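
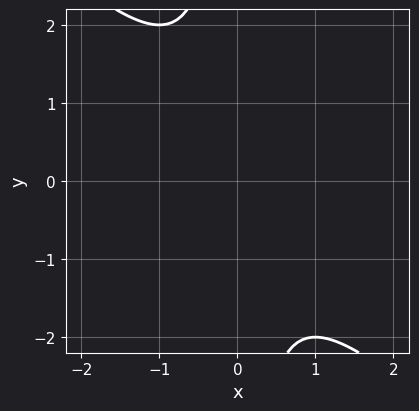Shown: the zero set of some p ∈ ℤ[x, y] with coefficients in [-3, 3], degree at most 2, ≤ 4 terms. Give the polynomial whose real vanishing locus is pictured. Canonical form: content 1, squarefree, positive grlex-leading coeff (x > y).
First, deg p = 2. A generic line meets the curve in up to 2 points.
Next, reading off the gridlines: it misses every integer gridline on the y-axis; the curve avoids every integer x-axis point in the box.
Finally, together with the visible shape, these determine p as stated.

x^2 + x*y + 1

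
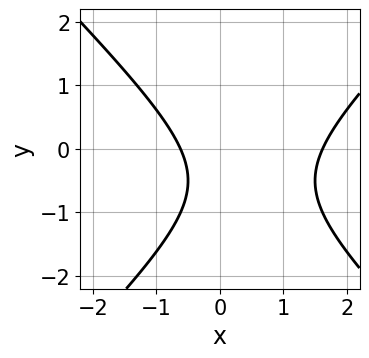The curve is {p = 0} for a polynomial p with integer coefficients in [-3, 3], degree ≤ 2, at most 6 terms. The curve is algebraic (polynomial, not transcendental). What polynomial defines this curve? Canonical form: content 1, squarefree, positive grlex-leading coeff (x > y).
x^2 - y^2 - x - y - 1

(a) Degree: no degree-1 curve has this shape, so deg p = 2.
(b) From the visible intercepts: no y-intercept at any integer in the box.
(c) Putting this together gives p.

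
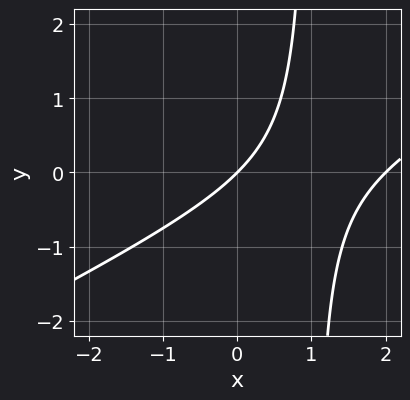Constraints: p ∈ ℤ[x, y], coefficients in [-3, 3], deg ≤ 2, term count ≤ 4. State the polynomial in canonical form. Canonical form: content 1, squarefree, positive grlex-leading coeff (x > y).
x^2 - 2*x*y - 2*x + 2*y

First, deg p = 2. The shape is more complex than any degree-1 curve.
Next, observable constraints: the x-axis gridline crossings are at x ∈ {0, 2}; it meets the y-axis at y = 0 (among the integer gridlines).
Finally, solving for integer coefficients yields p as stated.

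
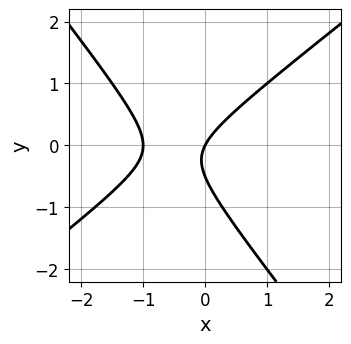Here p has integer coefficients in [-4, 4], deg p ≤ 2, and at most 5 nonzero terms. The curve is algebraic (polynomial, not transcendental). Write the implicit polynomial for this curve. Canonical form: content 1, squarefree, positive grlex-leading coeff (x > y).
2*x^2 - x*y - 2*y^2 + 2*x - y

(a) The degree is 2 — a generic line meets the curve in up to 2 points.
(b) Against the integer gridlines: the x-axis gridline crossings are at x ∈ {-1, 0}; it meets the y-axis at y = 0 (among the integer gridlines).
(c) The integer polynomial consistent with all of this is the stated p.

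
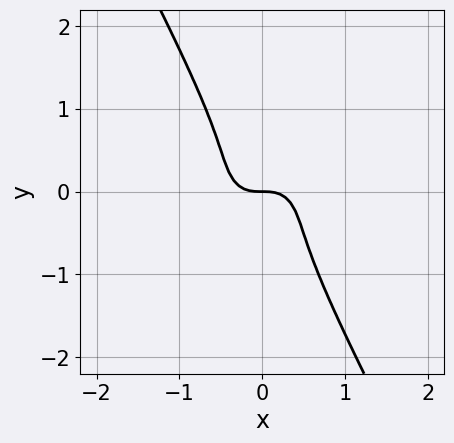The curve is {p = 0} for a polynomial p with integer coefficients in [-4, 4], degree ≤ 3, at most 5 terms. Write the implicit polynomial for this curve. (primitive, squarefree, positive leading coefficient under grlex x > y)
(a) Degree: the shape is more complex than any degree-2 curve, so deg p = 3.
(b) From the axis intercepts and sections: it crosses the x-axis at the gridline x = 0; one y-axis crossing is at y = 0.
(c) The integer polynomial consistent with all of this is the stated p.

3*x^3 + 3*x*y^2 + 2*y^3 + y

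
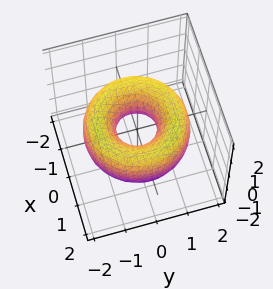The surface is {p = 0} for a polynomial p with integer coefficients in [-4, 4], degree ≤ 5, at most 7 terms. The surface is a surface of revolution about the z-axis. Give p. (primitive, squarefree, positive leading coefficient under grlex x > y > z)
x^4 + 2*x^2*y^2 + y^4 - 3*x^2 - 3*y^2 + 2*z^2 + 1

1. deg p = 4.
2. Symmetries: every cross-section ⟂ z is a circle, so x, y appear only via x² + y².
3. Checking where it meets the axes: a circular section at z = 0 has radius between 0 and 1; the surface avoids every integer z-axis point in the box.
4. These observations pin down the coefficients.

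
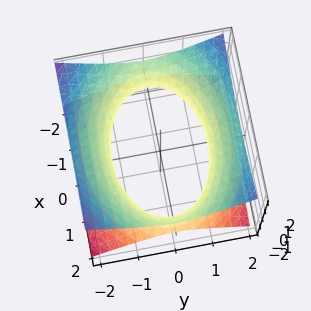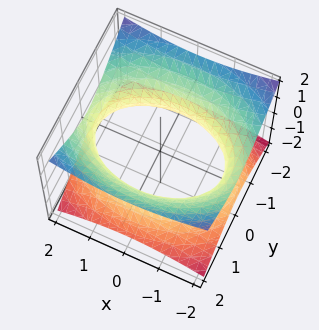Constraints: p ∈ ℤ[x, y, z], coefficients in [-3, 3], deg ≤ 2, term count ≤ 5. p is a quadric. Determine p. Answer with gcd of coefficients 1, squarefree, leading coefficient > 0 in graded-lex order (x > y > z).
x^2 + 2*y^2 - 3*z^2 - 3

First, degree: an hourglass — one-sheet hyperboloid; a quadric, so deg p = 2.
Next, symmetries: it's symmetric under y → −y, forcing even powers of y; the x ↦ −x reflection is a symmetry, so x appears only in even powers; the z ↦ −z reflection is a symmetry, so z appears only in even powers.
Next, reading off the gridlines: the surface avoids every integer z-axis point in the box.
Finally, solving for integer coefficients yields p as stated.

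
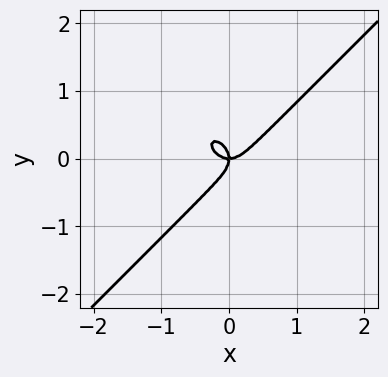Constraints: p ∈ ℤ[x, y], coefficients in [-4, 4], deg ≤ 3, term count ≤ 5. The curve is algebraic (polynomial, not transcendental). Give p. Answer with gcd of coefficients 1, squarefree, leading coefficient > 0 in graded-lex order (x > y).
2*x^3 - 2*y^3 - x*y

1. deg p = 3.
2. Observable constraints: it crosses the x-axis at the gridline x = 0; it crosses the y-axis at the gridline y = 0.
3. Solving for integer coefficients yields p as stated.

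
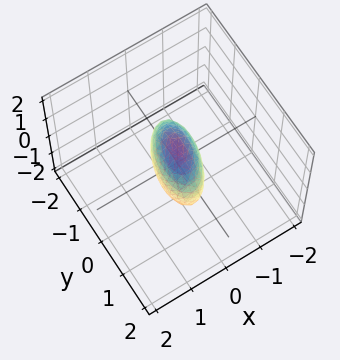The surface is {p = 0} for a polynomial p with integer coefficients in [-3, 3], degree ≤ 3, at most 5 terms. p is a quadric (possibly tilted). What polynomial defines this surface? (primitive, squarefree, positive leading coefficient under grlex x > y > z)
3*x^2 - x*y + y^2 + z^2 - 1

(a) deg p = 2.
(b) Observable constraints: the z-axis gridline crossings are at z ∈ {-1, 1}; among the integer gridlines, it crosses the y-axis at y ∈ {-1, 1}.
(c) Assembling these constraints gives the stated polynomial.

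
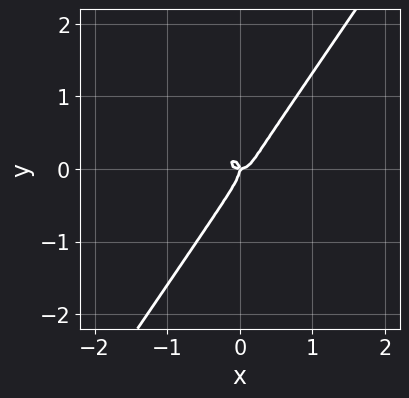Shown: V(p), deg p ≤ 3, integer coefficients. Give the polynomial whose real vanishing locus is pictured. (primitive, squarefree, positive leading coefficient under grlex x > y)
3*x^3 + 3*x*y^2 - 3*y^3 - x*y

First, the degree is 3 — the shape is more complex than any degree-2 curve.
Next, from the axis intercepts and sections: it meets the y-axis at y = 0 (among the integer gridlines); it crosses the x-axis at the gridline x = 0.
Finally, together with the visible shape, these determine p as stated.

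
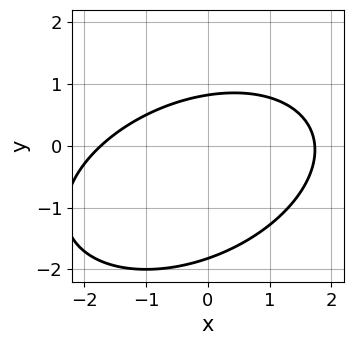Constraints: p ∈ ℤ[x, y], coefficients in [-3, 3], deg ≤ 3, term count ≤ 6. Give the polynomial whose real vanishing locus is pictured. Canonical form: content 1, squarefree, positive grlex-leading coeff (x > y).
First, degree: a generic line meets the curve in up to 2 points, so deg p = 2.
Finally, matching integer coefficients to the picture gives p.

x^2 - x*y + 2*y^2 + 2*y - 3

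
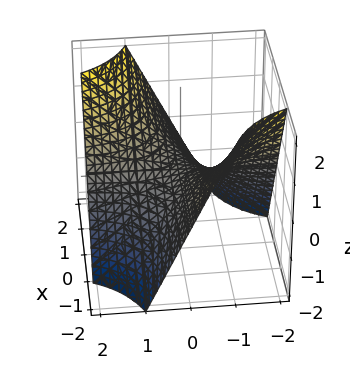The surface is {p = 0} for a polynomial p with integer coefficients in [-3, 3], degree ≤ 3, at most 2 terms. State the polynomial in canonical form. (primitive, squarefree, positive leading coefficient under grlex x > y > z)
Degree: a hyperbolic paraboloid; a quadric, so deg p = 2.
Observable constraints: the visible x-axis segment lies entirely on the surface; every point of the y-axis in the box is on the surface.
Assembling these constraints gives the stated polynomial.

x*y - z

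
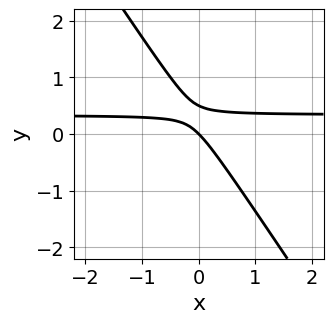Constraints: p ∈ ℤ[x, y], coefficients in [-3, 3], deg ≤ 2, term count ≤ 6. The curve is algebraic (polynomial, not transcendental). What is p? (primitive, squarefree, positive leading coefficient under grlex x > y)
3*x*y + 2*y^2 - x - y

First, degree: a generic line meets the curve in up to 2 points, so deg p = 2.
Next, checking where it meets the axes: one y-axis crossing is at y = 0; it meets the x-axis at x = 0 (among the integer gridlines).
Finally, fitting integer coefficients to these (and the overall shape) gives p.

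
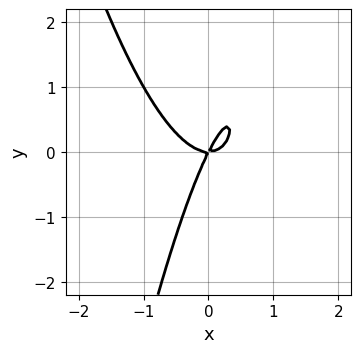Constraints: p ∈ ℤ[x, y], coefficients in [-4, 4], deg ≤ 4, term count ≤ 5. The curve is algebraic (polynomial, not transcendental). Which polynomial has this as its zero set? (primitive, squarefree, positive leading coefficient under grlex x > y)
3*x^3 - 2*x*y + y^2

(a) Degree: no degree-2 curve has this shape, so deg p = 3.
(b) From the visible intercepts: it crosses the x-axis at the gridline x = 0; it meets the y-axis at y = 0 (among the integer gridlines).
(c) Putting this together gives p.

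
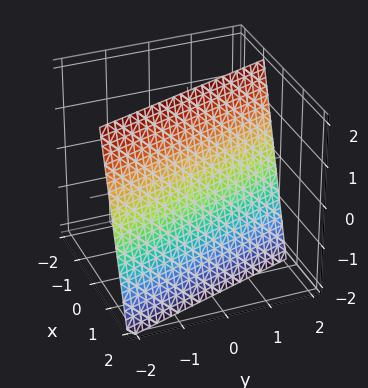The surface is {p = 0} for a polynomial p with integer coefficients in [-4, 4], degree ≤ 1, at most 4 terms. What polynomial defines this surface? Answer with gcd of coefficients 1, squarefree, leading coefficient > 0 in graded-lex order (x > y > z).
(a) Degree: every cross-section is a straight line — this is a plane, so deg p = 1.
(b) From the visible intercepts: one z-axis crossing is at z = 2; one y-axis crossing is at y = 2.
(c) Fitting integer coefficients to these (and the overall shape) gives p.

3*x + y + z - 2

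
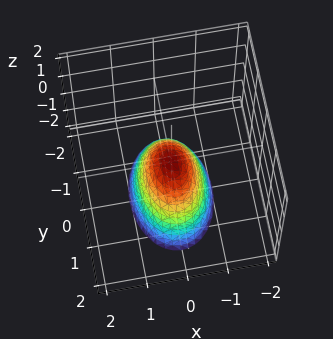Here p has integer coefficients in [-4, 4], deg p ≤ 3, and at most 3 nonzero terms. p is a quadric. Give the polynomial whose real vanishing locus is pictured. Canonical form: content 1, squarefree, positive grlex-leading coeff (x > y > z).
2*x^2 + y^2 + z

1. The degree is 2 — a single bowl opening along one axis; a quadric.
2. Symmetries: mirror symmetry y ↦ −y ⇒ only even powers of y; the x ↦ −x reflection is a symmetry, so x appears only in even powers.
3. Observable constraints: one z-axis crossing is at z = 0; one y-axis crossing is at y = 0; it crosses the x-axis at the gridline x = 0.
4. These observations pin down the coefficients.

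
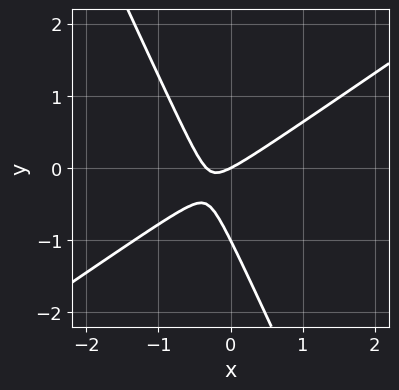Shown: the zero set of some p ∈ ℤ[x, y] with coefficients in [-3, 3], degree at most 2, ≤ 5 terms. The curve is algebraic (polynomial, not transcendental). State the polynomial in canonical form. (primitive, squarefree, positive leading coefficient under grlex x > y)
3*x^2 - 3*x*y - 2*y^2 + x - 2*y

The degree is 2 — no degree-1 curve has this shape.
From the axis intercepts and sections: it meets the x-axis at x = 0 (among the integer gridlines); the y-axis gridline crossings are at y ∈ {-1, 0}.
Assembling these constraints gives the stated polynomial.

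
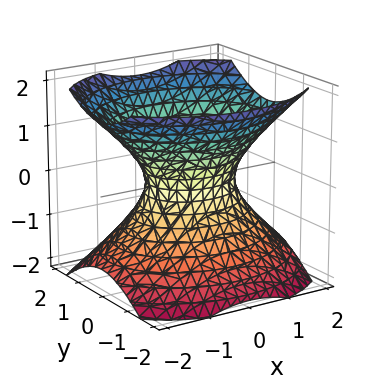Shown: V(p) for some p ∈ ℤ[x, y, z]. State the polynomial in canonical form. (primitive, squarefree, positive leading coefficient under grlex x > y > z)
(a) The degree is 2 — one connected sheet with a waist; a quadric.
(b) Symmetries: mirror symmetry x ↦ −x ⇒ only even powers of x; the z ↦ −z reflection is a symmetry, so z appears only in even powers; the y ↦ −y reflection is a symmetry, so y appears only in even powers.
(c) From the visible intercepts: among the integer gridlines, it crosses the x-axis at x ∈ {-1, 1}; it misses every integer gridline on the z-axis.
(d) Assembling these constraints gives the stated polynomial.

2*x^2 + 3*y^2 - 3*z^2 - 2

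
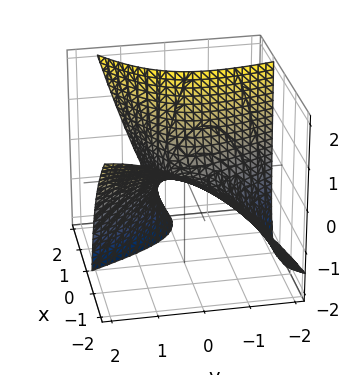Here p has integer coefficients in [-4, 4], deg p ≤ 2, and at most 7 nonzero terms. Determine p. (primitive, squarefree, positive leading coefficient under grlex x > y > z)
(a) deg p = 2. A generic line meets the surface in up to 2 points.
(b) Checking where it meets the axes: it meets the z-axis at z = 0 (among the integer gridlines); one x-axis crossing is at x = 0; one y-axis crossing is at y = 0.
(c) Together with the visible shape, these determine p as stated.

x^2 - 2*x*y + 2*x*z - y^2 - 2*z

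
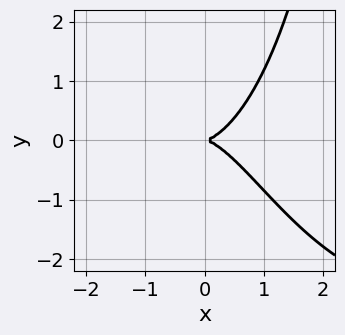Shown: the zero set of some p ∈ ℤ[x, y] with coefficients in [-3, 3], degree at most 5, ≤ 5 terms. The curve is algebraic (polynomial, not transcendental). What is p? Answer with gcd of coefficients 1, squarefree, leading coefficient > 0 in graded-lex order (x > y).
x^3*y + 3*x^3 - 3*y^2

1. Degree: a generic line meets the curve in up to 4 points, so deg p = 4.
2. Observable constraints: it meets the y-axis at y = 0 (among the integer gridlines); it meets the x-axis at x = 0 (among the integer gridlines).
3. Solving for integer coefficients yields p as stated.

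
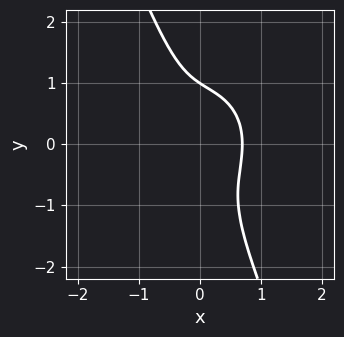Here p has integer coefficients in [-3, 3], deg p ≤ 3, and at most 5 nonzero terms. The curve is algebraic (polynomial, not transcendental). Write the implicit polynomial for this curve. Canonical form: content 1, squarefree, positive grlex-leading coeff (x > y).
3*x^3 + 2*x*y^2 + y^3 - 1

(a) Degree: a generic line meets the curve in up to 3 points, so deg p = 3.
(b) Against the integer gridlines: it crosses the y-axis at the gridline y = 1.
(c) Fitting integer coefficients to these (and the overall shape) gives p.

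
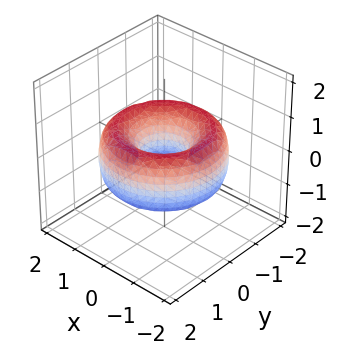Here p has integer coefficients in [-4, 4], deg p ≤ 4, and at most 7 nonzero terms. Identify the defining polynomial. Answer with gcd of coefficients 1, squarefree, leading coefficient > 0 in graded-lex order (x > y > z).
x^4 + 2*x^2*y^2 + y^4 - 3*x^2 - 3*y^2 + 2*z^2 + 1

First, deg p = 4. No degree-3 surface has this shape.
Then, symmetry: every cross-section ⟂ z is a circle, so x, y appear only via x² + y².
Next, from the axis intercepts and sections: no z-intercept at any integer in the box; a circular section at z = 0 has radius between 0 and 1.
Finally, putting this together gives p.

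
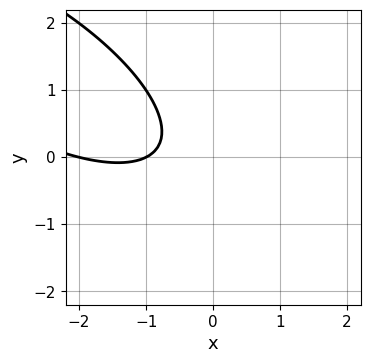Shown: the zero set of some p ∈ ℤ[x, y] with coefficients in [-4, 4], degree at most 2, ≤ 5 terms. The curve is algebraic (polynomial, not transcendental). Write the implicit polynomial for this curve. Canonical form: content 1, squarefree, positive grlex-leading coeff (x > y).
1. The degree is 2 — a generic line meets the curve in up to 2 points.
2. Against the integer gridlines: among the integer gridlines, it crosses the x-axis at x ∈ {-2, -1}; the curve avoids every integer y-axis point in the box.
3. Assembling these constraints gives the stated polynomial.

x^2 + 2*x*y + 2*y^2 + 3*x + 2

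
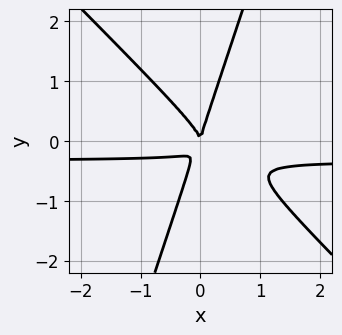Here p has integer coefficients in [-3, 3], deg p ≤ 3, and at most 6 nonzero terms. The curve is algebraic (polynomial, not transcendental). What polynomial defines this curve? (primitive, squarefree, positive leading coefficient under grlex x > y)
3*x^2*y + 2*x*y^2 - y^3 + x^2

First, deg p = 3.
Then, against the integer gridlines: it crosses the y-axis at the gridline y = 0; it crosses the x-axis at the gridline x = 0.
Finally, these observations pin down the coefficients.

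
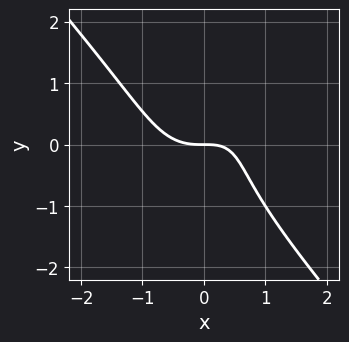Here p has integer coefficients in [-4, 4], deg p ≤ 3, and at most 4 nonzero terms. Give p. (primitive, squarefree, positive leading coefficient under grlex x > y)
3*x^3 + 2*y^3 - 2*x*y + 3*y

(a) deg p = 3. No degree-2 curve has this shape.
(b) Against the integer gridlines: it meets the x-axis at x = 0 (among the integer gridlines); one y-axis crossing is at y = 0.
(c) The integer polynomial consistent with all of this is the stated p.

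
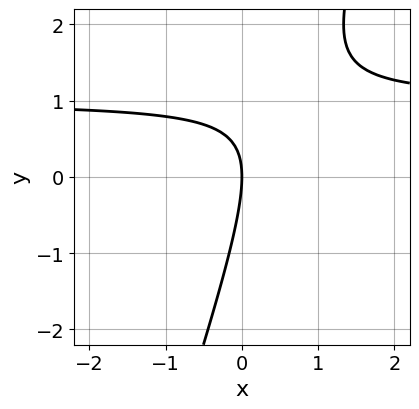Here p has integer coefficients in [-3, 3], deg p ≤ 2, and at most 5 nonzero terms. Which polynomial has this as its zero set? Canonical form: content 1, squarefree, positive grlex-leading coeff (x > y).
3*x*y - y^2 - 3*x

deg p = 2. A generic line meets the curve in up to 2 points.
Against the integer gridlines: one x-axis crossing is at x = 0; it meets the y-axis at y = 0 (among the integer gridlines).
Assembling these constraints gives the stated polynomial.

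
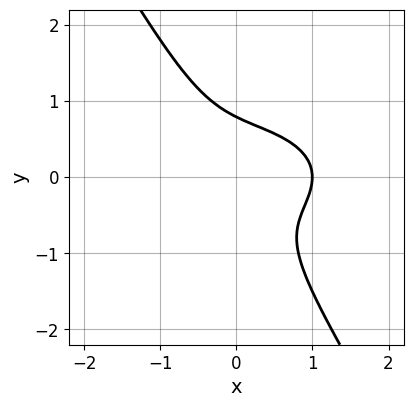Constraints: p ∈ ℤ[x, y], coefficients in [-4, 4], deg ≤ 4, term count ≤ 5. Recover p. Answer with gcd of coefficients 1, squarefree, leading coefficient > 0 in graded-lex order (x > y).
x^3 + 3*x*y^2 + 2*y^3 - 1

1. Degree: the shape is more complex than any degree-2 curve, so deg p = 3.
2. Against the integer gridlines: one x-axis crossing is at x = 1.
3. Together with the visible shape, these determine p as stated.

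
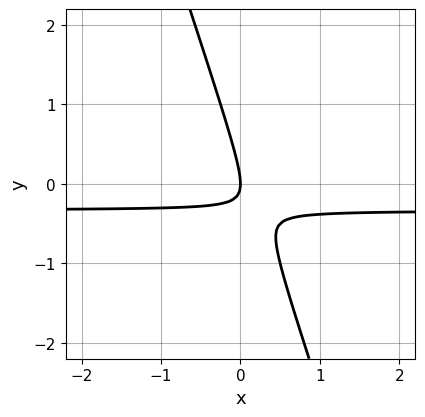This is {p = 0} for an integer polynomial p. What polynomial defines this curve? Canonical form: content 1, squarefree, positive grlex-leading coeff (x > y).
3*x*y + y^2 + x

The degree is 2 — a generic line meets the curve in up to 2 points.
From the visible intercepts: it meets the y-axis at y = 0 (among the integer gridlines); it meets the x-axis at x = 0 (among the integer gridlines).
Fitting integer coefficients to these (and the overall shape) gives p.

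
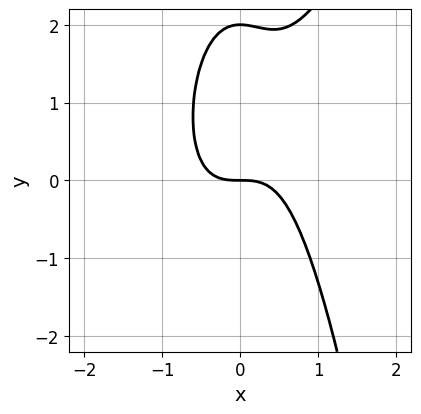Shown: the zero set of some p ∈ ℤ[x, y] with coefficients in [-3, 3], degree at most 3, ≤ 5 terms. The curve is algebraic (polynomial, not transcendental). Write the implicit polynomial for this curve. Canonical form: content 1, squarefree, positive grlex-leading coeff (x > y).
3*x^3 - x^2*y - y^2 + 2*y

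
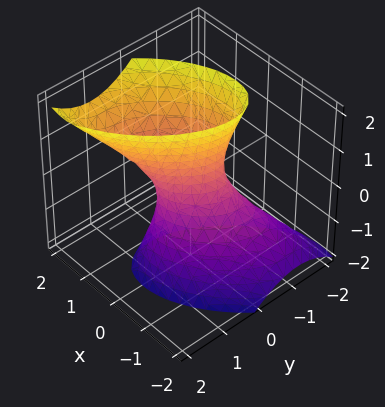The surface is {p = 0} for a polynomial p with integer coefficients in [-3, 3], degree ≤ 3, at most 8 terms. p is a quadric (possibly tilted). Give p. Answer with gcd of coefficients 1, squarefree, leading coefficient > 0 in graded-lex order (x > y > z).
1. deg p = 2. A generic line meets the surface in up to 2 points.
2. Against the integer gridlines: the surface avoids every integer z-axis point in the box.
3. Putting this together gives p.

3*x^2 - 3*x*y - 2*x*z + 3*y^2 - z^2 - 1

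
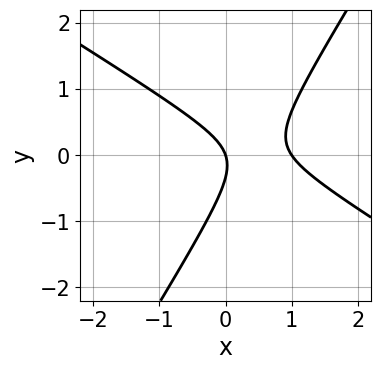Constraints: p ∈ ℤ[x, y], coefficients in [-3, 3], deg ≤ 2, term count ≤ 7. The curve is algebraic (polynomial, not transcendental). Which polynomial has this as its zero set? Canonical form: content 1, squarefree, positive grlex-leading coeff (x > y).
1. The degree is 2 — a generic line meets the curve in up to 2 points.
2. Against the integer gridlines: among the integer gridlines, it crosses the x-axis at x ∈ {0, 1}; it crosses the y-axis at the gridline y = 0.
3. These observations pin down the coefficients.

3*x^2 + 3*x*y - 3*y^2 - 3*x - y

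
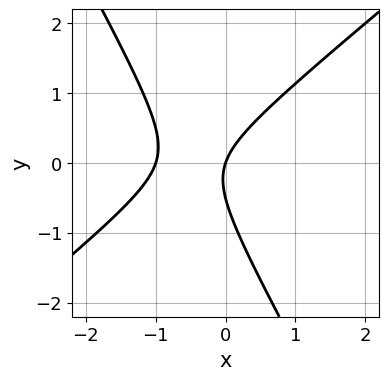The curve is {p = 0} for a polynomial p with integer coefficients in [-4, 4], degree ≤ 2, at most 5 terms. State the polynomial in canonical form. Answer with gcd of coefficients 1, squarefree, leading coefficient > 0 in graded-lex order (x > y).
(a) deg p = 2. No degree-1 curve has this shape.
(b) Against the integer gridlines: the x-axis gridline crossings are at x ∈ {-1, 0}; one y-axis crossing is at y = 0.
(c) Fitting integer coefficients to these (and the overall shape) gives p.

3*x^2 - 2*x*y - 2*y^2 + 3*x - y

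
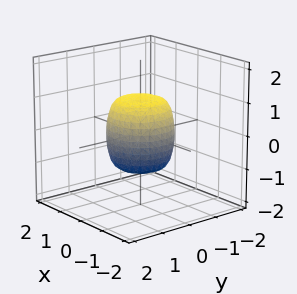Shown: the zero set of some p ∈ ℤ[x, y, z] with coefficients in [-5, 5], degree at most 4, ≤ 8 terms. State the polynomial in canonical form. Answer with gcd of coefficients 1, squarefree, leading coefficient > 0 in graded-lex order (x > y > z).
2*x^4 + 4*x^2*y^2 + 2*y^4 - x^2 - y^2 + z^2 - 1

(a) The degree is 4 — the shape is more complex than any degree-3 surface.
(b) Symmetries: rotational symmetry about the z-axis ⇒ p depends on x, y only through x² + y².
(c) Against the integer gridlines: the z-axis gridline crossings are at z ∈ {-1, 1}; the y-axis gridline crossings are at y ∈ {-1, 1}; a circular section at z = 0 has radius exactly 1; among the integer gridlines, it crosses the x-axis at x ∈ {-1, 1}.
(d) Putting this together gives p.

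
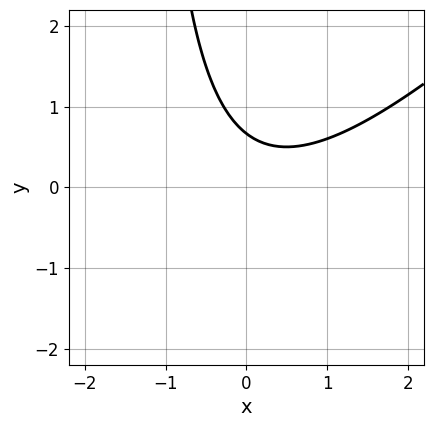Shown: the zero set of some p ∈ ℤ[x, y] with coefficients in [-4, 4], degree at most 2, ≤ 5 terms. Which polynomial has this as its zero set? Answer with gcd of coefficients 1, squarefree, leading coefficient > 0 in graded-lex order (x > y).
(a) The degree is 2 — the shape is more complex than any degree-1 curve.
(b) Reading off the gridlines: no x-intercept at any integer in the box.
(c) Putting this together gives p.

2*x^2 - 2*x*y - x - 3*y + 2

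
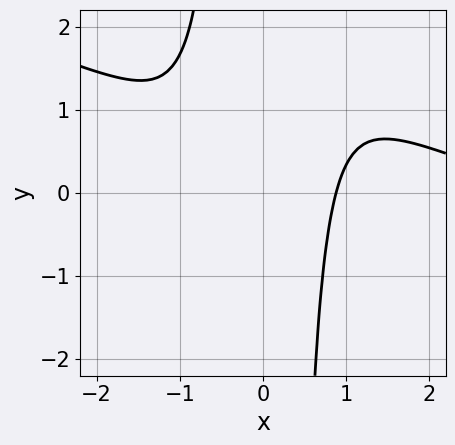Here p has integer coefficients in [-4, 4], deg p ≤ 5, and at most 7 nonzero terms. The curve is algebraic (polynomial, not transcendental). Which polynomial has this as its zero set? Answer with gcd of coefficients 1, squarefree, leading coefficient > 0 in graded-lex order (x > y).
First, deg p = 4. The shape is more complex than any degree-3 curve.
Then, from the visible intercepts: no y-intercept at any integer in the box.
Finally, fitting integer coefficients to these (and the overall shape) gives p.

x^4 + 3*x^3*y - 3*x^3 - 2*x^2 + 3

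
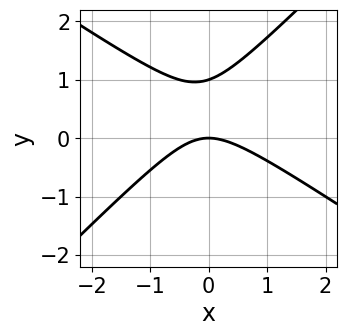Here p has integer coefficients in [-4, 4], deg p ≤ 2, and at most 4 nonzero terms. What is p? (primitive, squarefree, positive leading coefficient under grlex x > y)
(a) The degree is 2 — the shape is more complex than any degree-1 curve.
(b) Reading off the gridlines: it crosses the x-axis at the gridline x = 0; among the integer gridlines, it crosses the y-axis at y ∈ {0, 1}.
(c) Solving for integer coefficients yields p as stated.

2*x^2 + x*y - 3*y^2 + 3*y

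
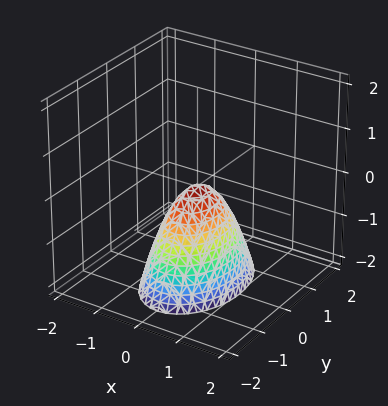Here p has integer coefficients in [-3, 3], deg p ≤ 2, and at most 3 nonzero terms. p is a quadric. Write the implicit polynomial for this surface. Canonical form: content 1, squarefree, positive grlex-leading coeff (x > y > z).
Degree: a single bowl opening along one axis; a quadric, so deg p = 2.
Symmetries: mirror symmetry y ↦ −y ⇒ only even powers of y; it's symmetric under x → −x, forcing even powers of x.
Against the integer gridlines: it crosses the x-axis at the gridline x = 0; it meets the z-axis at z = 0 (among the integer gridlines); it crosses the y-axis at the gridline y = 0.
Solving for integer coefficients yields p as stated.

2*x^2 + y^2 + z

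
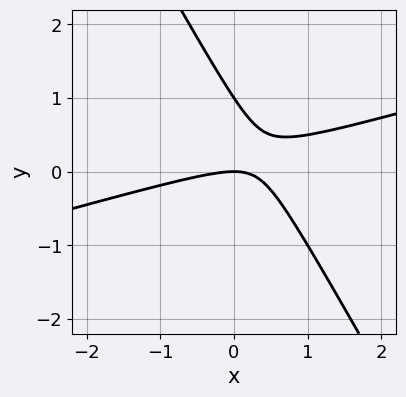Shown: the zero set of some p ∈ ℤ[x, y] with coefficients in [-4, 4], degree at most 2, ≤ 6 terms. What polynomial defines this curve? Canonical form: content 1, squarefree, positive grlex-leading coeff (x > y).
x^2 - 3*x*y - 2*y^2 + 2*y

First, the degree is 2 — the shape is more complex than any degree-1 curve.
Next, from the axis intercepts and sections: among the integer gridlines, it crosses the y-axis at y ∈ {0, 1}; one x-axis crossing is at x = 0.
Finally, together with the visible shape, these determine p as stated.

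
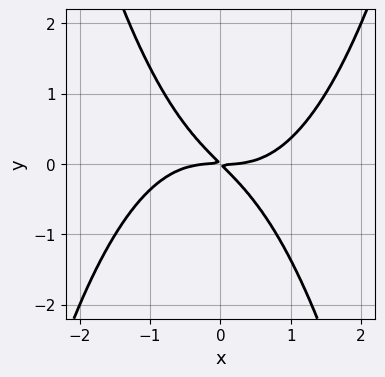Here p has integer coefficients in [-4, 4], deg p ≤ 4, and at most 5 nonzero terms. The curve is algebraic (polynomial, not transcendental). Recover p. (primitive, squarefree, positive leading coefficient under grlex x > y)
The degree is 4 — no degree-3 curve has this shape.
From the visible intercepts: it crosses the y-axis at the gridline y = 0; it crosses the x-axis at the gridline x = 0.
These observations pin down the coefficients.

x^4 - 2*x*y - 2*y^2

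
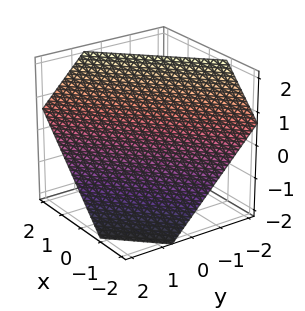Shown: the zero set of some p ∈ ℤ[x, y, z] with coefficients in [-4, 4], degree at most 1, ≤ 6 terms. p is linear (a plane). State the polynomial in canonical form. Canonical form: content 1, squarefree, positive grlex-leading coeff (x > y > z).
3*x - 3*y - 3*z + 2

(a) Degree: the surface is flat (a plane), so deg p = 1.
(b) The integer polynomial consistent with all of this is the stated p.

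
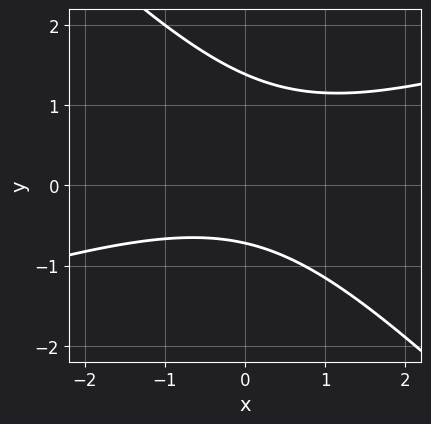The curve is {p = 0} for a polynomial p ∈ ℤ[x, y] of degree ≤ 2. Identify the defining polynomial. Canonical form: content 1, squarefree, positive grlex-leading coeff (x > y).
x^2 - 2*x*y - 3*y^2 + 2*y + 3

First, deg p = 2. The shape is more complex than any degree-1 curve.
Then, checking where it meets the axes: no x-intercept at any integer in the box.
Finally, together with the visible shape, these determine p as stated.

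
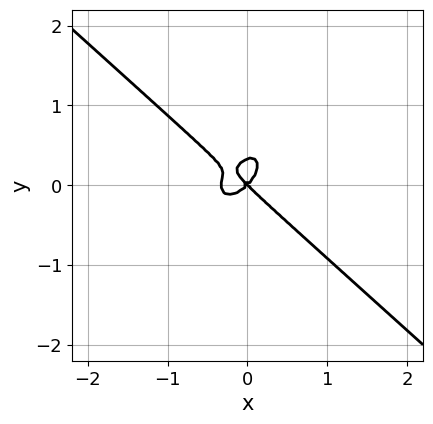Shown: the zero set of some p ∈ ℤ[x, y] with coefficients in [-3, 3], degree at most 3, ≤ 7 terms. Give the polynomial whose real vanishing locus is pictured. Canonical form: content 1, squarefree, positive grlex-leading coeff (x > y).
3*x^3 - x*y^2 + 3*y^3 + x^2 - y^2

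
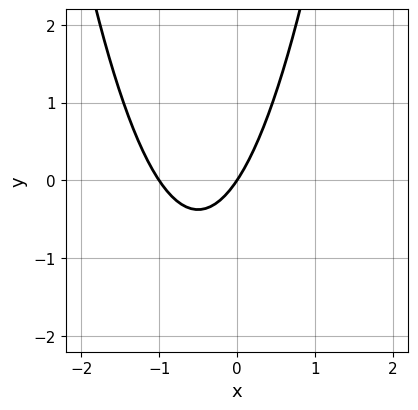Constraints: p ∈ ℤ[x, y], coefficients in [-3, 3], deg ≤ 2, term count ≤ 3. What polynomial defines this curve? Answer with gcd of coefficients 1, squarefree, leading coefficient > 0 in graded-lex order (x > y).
1. Degree: a generic line meets the curve in up to 2 points, so deg p = 2.
2. From the axis intercepts and sections: among the integer gridlines, it crosses the x-axis at x ∈ {-1, 0}; one y-axis crossing is at y = 0.
3. Assembling these constraints gives the stated polynomial.

3*x^2 + 3*x - 2*y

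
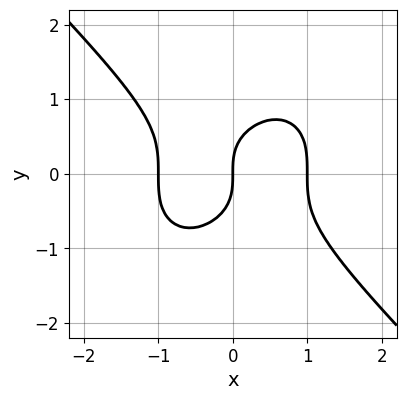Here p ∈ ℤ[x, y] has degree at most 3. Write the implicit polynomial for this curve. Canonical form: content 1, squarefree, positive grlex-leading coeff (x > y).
x^3 + y^3 - x

(a) The degree is 3 — the shape is more complex than any degree-2 curve.
(b) From the visible intercepts: it meets the y-axis at y = 0 (among the integer gridlines); among the integer gridlines, it crosses the x-axis at x ∈ {-1, 0, 1}.
(c) Matching integer coefficients to the picture gives p.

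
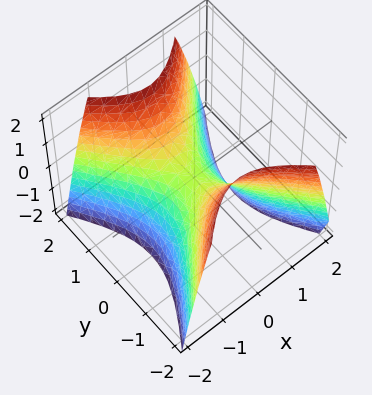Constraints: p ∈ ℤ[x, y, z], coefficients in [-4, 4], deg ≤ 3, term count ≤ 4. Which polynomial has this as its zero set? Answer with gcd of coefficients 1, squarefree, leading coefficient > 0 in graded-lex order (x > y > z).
3*x^2 - 2*y^2 + 2*z

deg p = 2. A saddle surface; a quadric.
Symmetries: it's symmetric under y → −y, forcing even powers of y; mirror symmetry x ↦ −x ⇒ only even powers of x.
Observable constraints: it meets the x-axis at x = 0 (among the integer gridlines); one z-axis crossing is at z = 0; one y-axis crossing is at y = 0.
Fitting integer coefficients to these (and the overall shape) gives p.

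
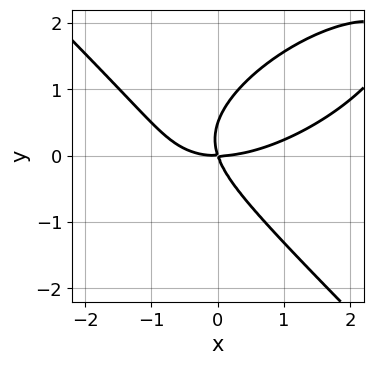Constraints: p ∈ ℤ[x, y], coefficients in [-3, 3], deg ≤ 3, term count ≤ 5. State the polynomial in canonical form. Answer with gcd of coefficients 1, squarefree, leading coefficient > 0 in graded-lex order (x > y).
First, deg p = 3. The shape is more complex than any degree-2 curve.
Then, against the integer gridlines: it meets the x-axis at x = 0 (among the integer gridlines); it crosses the y-axis at the gridline y = 0.
Finally, the integer polynomial consistent with all of this is the stated p.

x^3 - x^2*y + 2*y^3 - 3*x*y - y^2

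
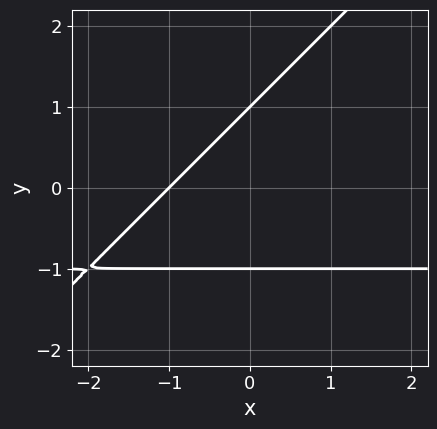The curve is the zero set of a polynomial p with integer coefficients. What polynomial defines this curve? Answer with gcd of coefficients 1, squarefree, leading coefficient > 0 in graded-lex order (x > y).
First, degree: the shape is more complex than any degree-1 curve, so deg p = 2.
Then, observable constraints: it crosses the x-axis at the gridline x = -1; the y-axis gridline crossings are at y ∈ {-1, 1}.
Finally, solving for integer coefficients yields p as stated.

x*y - y^2 + x + 1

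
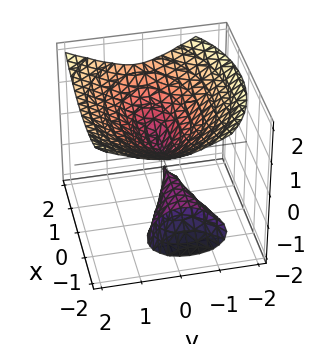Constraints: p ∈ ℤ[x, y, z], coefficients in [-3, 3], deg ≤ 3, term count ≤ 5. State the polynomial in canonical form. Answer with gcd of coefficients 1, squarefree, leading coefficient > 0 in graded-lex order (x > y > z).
(a) There are 3 components. They look like related sheets of one shape, so recover p as a whole.
(b) deg p = 3. The shape is more complex than any degree-2 surface.
(c) From the visible intercepts: one z-axis crossing is at z = 0; it meets the y-axis at y = 0 (among the integer gridlines).
(d) Fitting integer coefficients to these (and the overall shape) gives p. Check: (-1, 0, 0) on the x-axis lies on the surface, and p(-1, 0, 0) = 0. ✓

x^2*z - 2*z^3 + 3*y^2 - y*z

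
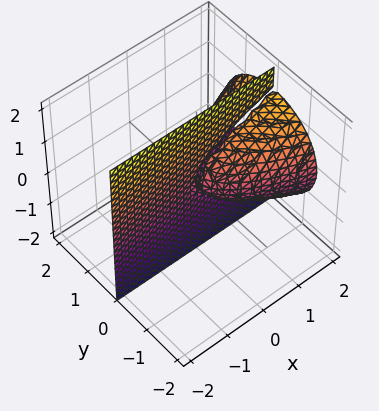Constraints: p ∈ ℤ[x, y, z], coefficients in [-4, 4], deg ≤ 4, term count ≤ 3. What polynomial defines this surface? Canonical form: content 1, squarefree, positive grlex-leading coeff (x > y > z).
(a) There are 2 components. Treating them together as one polynomial.
(b) The degree is 3 — no degree-2 surface has this shape.
(c) From the axis intercepts and sections: one y-axis crossing is at y = 0; the visible z-axis segment lies entirely on the surface; every point of the x-axis in the box is on the surface.
(d) Matching integer coefficients to the picture gives p.

y^3 + y*z^2 - x*y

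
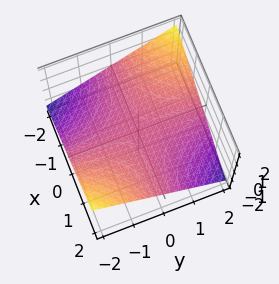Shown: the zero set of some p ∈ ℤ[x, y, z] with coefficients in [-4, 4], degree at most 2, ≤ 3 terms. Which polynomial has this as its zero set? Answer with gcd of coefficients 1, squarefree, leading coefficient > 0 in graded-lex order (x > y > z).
The degree is 2 — a hyperbolic paraboloid; a quadric.
From the visible intercepts: every point of the y-axis in the box is on the surface; every point of the x-axis in the box is on the surface; it meets the z-axis at z = 0 (among the integer gridlines).
Assembling these constraints gives the stated polynomial.

x*y + 3*z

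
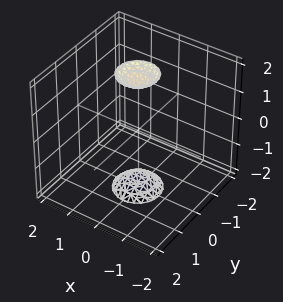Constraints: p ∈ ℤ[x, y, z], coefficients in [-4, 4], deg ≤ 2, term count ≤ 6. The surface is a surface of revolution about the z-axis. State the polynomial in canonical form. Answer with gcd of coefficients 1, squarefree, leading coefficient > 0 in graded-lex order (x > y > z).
The picture has 2 separate pieces.
The degree is 2 — no degree-1 surface has this shape.
Symmetry: the surface is invariant under rotation about z: p = q(x² + y², z).
Checking where it meets the axes: a circular section at z = 2 has radius between 0 and 1; it misses every integer gridline on the y-axis.
Assembling these constraints gives the stated polynomial.

3*x^2 + 3*y^2 - z^2 + 3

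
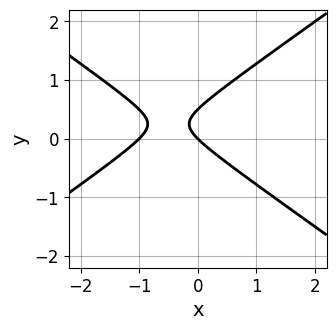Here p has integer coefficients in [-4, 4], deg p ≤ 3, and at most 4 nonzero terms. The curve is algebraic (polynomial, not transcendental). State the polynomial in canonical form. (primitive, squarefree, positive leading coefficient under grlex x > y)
x^2 - 2*y^2 + x + y

(a) Degree: no degree-1 curve has this shape, so deg p = 2.
(b) From the axis intercepts and sections: among the integer gridlines, it crosses the x-axis at x ∈ {-1, 0}; it meets the y-axis at y = 0 (among the integer gridlines).
(c) Putting this together gives p.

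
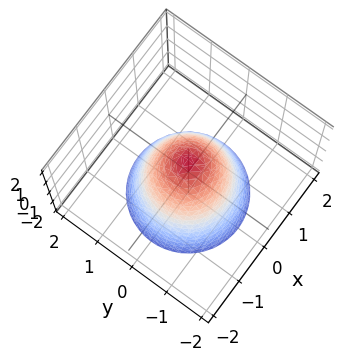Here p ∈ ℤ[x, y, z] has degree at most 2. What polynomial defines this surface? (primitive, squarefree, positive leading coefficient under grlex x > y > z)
(a) deg p = 2.
(b) Symmetries: the z-axis is an axis of rotation, so x and y enter only as x² + y².
(c) From the visible intercepts: a circular section at z = -2 has radius between 1 and 2; it meets the z-axis at z = 1 (among the integer gridlines).
(d) The integer polynomial consistent with all of this is the stated p.

3*x^2 + 3*y^2 + 2*z - 2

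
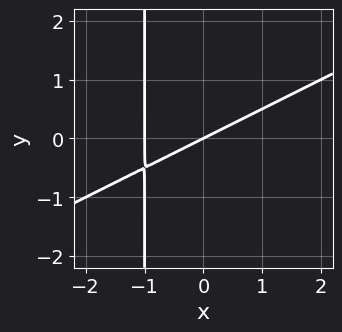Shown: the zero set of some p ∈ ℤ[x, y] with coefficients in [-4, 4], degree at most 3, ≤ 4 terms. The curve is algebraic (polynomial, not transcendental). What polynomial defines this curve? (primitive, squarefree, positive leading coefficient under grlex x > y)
x^2 - 2*x*y + x - 2*y

Degree: a generic line meets the curve in up to 2 points, so deg p = 2.
From the axis intercepts and sections: the x-axis gridline crossings are at x ∈ {-1, 0}; it crosses the y-axis at the gridline y = 0.
The integer polynomial consistent with all of this is the stated p.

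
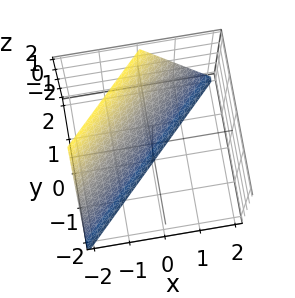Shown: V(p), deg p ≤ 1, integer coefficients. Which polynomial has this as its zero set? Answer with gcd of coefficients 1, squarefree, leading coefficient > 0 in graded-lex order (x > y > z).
2*x - 2*y + z + 2

The degree is 1 — every cross-section is a straight line — this is a plane.
From the visible intercepts: it meets the x-axis at x = -1 (among the integer gridlines); it meets the z-axis at z = -2 (among the integer gridlines); it crosses the y-axis at the gridline y = 1.
Matching integer coefficients to the picture gives p.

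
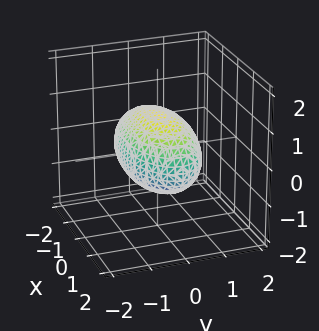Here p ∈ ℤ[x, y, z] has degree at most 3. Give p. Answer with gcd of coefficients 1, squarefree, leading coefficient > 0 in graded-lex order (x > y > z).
x^2 + 3*y^2 + 3*z^2 - 3

The degree is 2 — a closed, bounded, convex surface; a quadric.
Symmetries: mirror symmetry z ↦ −z ⇒ only even powers of z; mirror symmetry y ↦ −y ⇒ only even powers of y; the x ↦ −x reflection is a symmetry, so x appears only in even powers.
Reading off the gridlines: the y-axis gridline crossings are at y ∈ {-1, 1}; the z-axis gridline crossings are at z ∈ {-1, 1}.
The integer polynomial consistent with all of this is the stated p.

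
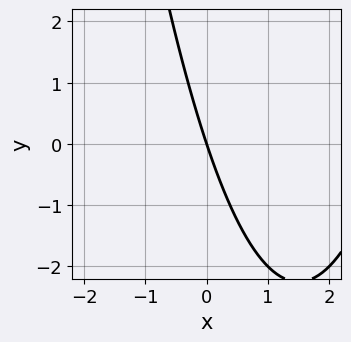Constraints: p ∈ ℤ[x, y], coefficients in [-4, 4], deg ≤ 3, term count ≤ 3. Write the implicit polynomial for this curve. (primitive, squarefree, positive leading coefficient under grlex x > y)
First, the degree is 2 — the shape is more complex than any degree-1 curve.
Then, from the visible intercepts: one x-axis crossing is at x = 0; it crosses the y-axis at the gridline y = 0.
Finally, these observations pin down the coefficients.

x^2 - 3*x - y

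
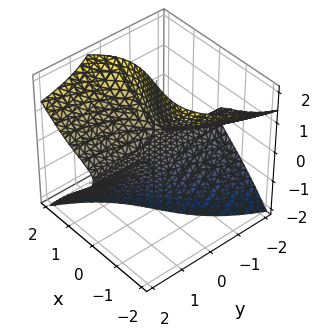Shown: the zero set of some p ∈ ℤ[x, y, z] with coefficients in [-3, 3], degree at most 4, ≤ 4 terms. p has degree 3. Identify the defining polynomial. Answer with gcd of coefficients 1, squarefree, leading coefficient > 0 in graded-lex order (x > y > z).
x^3 - 2*y*z^2 - 2*x*z + 2*x

(a) The degree is 3 — the shape is more complex than any degree-2 surface.
(b) Observable constraints: every point of the y-axis in the box is on the surface; it crosses the x-axis at the gridline x = 0.
(c) Solving for integer coefficients yields p as stated. Check: (0, 0, 1) on the z-axis lies on the surface, and p(0, 0, 1) = 0. ✓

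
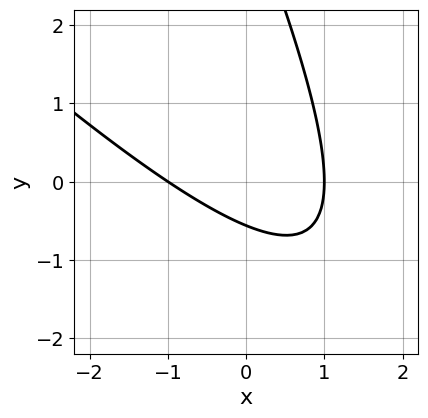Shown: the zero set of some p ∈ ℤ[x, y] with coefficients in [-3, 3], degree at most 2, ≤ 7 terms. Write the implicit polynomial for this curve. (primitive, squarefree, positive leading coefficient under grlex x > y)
First, degree: a generic line meets the curve in up to 2 points, so deg p = 2.
Then, from the axis intercepts and sections: the x-axis gridline crossings are at x ∈ {-1, 1}.
Finally, solving for integer coefficients yields p as stated.

2*x^2 + 3*x*y + y^2 - 3*y - 2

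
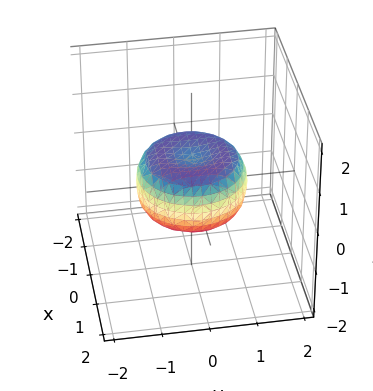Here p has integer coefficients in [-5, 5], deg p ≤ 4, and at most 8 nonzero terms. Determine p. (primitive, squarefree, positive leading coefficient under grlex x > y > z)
(a) The degree is 4 — no degree-3 surface has this shape.
(b) Symmetries: every cross-section ⟂ z is a circle, so x, y appear only via x² + y².
(c) Against the integer gridlines: a circular section at z = 0 has radius between 1 and 2.
(d) Matching integer coefficients to the picture gives p.

2*x^4 + 4*x^2*y^2 + 2*y^4 - 2*x^2 - 2*y^2 + 3*z^2 - 1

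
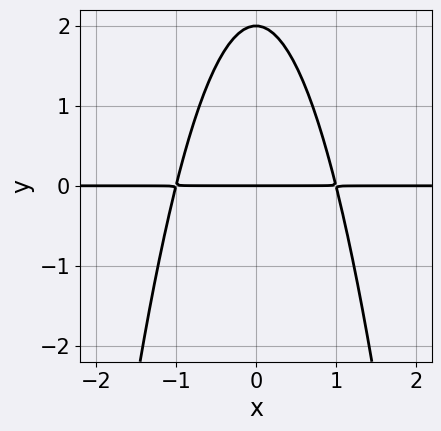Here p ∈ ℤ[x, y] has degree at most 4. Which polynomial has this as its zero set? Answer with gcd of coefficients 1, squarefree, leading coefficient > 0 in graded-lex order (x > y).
First, deg p = 3. A generic line meets the curve in up to 3 points.
Then, symmetries: it's symmetric under x → −x, forcing even powers of x.
Next, observable constraints: the visible x-axis segment lies entirely on the curve; the y-axis gridline crossings are at y ∈ {0, 2}.
Finally, these observations pin down the coefficients.

2*x^2*y + y^2 - 2*y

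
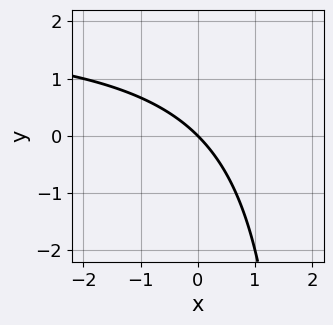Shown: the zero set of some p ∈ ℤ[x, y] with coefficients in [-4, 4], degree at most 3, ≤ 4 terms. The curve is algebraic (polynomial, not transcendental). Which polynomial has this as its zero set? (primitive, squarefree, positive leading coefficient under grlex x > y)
x*y - 2*x - 2*y

1. deg p = 2.
2. From the axis intercepts and sections: it crosses the y-axis at the gridline y = 0; it meets the x-axis at x = 0 (among the integer gridlines).
3. Fitting integer coefficients to these (and the overall shape) gives p.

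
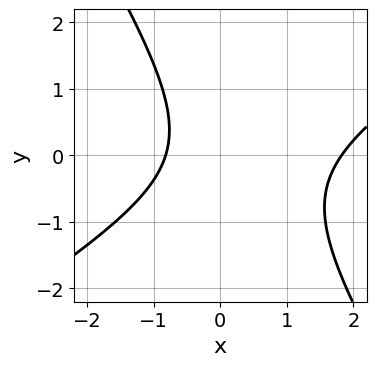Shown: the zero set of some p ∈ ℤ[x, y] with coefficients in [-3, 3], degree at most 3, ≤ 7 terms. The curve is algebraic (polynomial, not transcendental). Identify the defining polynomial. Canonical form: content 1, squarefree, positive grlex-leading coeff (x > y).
First, degree: the shape is more complex than any degree-1 curve, so deg p = 2.
Next, checking where it meets the axes: no y-intercept at any integer in the box.
Finally, these observations pin down the coefficients.

2*x^2 - 2*x*y - 2*y^2 - 2*x - 3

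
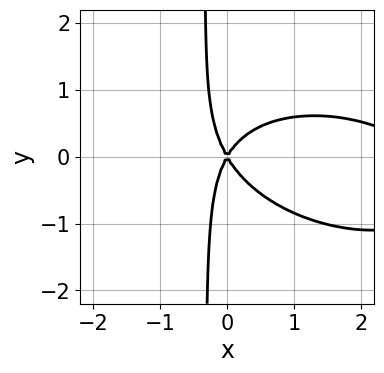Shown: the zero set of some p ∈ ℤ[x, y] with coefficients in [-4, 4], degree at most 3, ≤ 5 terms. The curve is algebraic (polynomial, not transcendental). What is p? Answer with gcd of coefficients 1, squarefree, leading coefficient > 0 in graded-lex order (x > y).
x^3 + x^2*y + 3*x*y^2 - 3*x^2 + y^2

The degree is 3 — a generic line meets the curve in up to 3 points.
Reading off the gridlines: it crosses the x-axis at the gridline x = 0; it crosses the y-axis at the gridline y = 0.
Putting this together gives p.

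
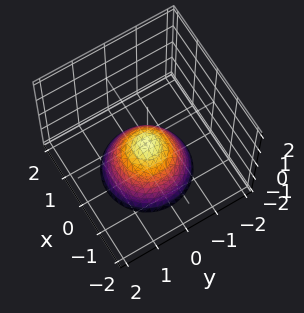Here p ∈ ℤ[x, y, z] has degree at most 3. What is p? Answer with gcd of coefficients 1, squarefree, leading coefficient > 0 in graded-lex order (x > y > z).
3*x^2 + 3*y^2 + 3*z + 1

deg p = 2. The shape is more complex than any degree-1 surface.
Symmetries: the surface is invariant under rotation about z: p = q(x² + y², z).
From the axis intercepts and sections: it misses every integer gridline on the x-axis; the surface avoids every integer y-axis point in the box; a circular section at z = -2 has radius between 1 and 2.
Together with the visible shape, these determine p as stated.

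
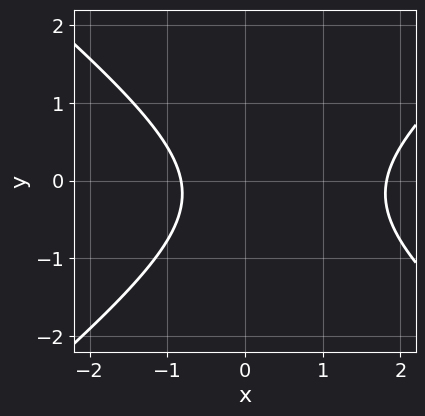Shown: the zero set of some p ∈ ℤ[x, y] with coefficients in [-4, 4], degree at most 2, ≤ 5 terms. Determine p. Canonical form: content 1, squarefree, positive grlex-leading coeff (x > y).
2*x^2 - 3*y^2 - 2*x - y - 3

Degree: no degree-1 curve has this shape, so deg p = 2.
From the visible intercepts: the curve avoids every integer y-axis point in the box.
Together with the visible shape, these determine p as stated.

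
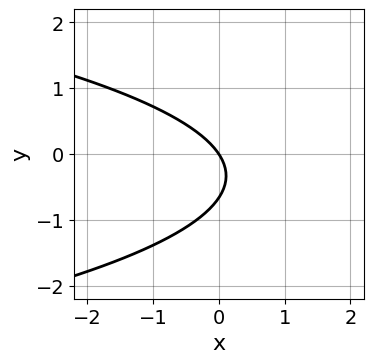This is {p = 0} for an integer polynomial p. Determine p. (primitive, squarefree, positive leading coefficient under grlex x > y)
3*y^2 + 3*x + 2*y

1. The degree is 2 — a generic line meets the curve in up to 2 points.
2. Observable constraints: one x-axis crossing is at x = 0; one y-axis crossing is at y = 0.
3. Matching integer coefficients to the picture gives p.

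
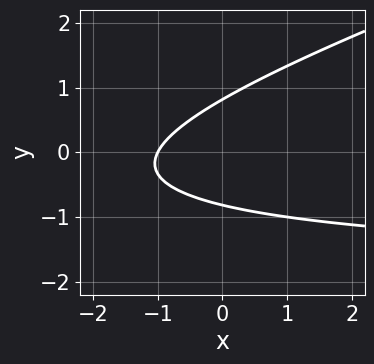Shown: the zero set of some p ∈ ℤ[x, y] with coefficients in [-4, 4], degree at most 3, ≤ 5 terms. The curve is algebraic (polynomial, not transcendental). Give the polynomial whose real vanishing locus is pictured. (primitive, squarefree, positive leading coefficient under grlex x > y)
x*y - 3*y^2 + 2*x + 2

First, deg p = 2.
Then, observable constraints: it meets the x-axis at x = -1 (among the integer gridlines).
Finally, these observations pin down the coefficients.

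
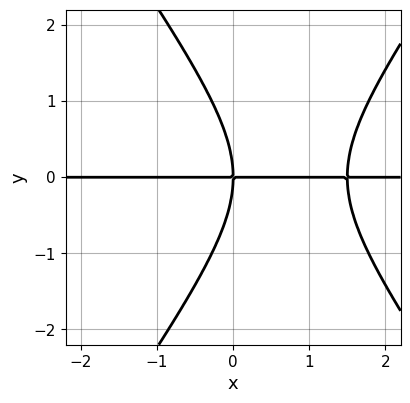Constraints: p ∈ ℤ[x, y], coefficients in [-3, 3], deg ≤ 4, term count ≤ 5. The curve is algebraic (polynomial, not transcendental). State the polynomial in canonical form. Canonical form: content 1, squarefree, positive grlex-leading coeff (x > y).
1. Degree: a generic line meets the curve in up to 3 points, so deg p = 3.
2. Checking where it meets the axes: the visible x-axis segment lies entirely on the curve; it meets the y-axis at y = 0 (among the integer gridlines).
3. Solving for integer coefficients yields p as stated.

2*x^2*y - y^3 - 3*x*y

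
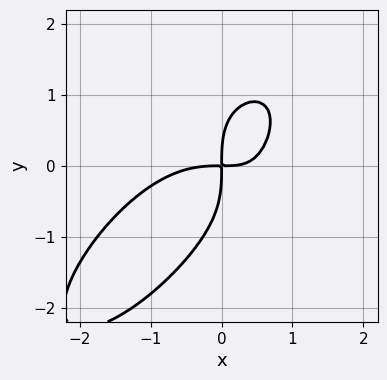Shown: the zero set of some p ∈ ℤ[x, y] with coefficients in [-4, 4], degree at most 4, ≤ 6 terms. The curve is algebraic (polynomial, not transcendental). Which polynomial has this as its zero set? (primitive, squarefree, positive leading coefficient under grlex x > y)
First, degree: a generic line meets the curve in up to 4 points, so deg p = 4.
Finally, putting this together gives p.

2*x^4 - x^3*y + y^4 + 3*x^2*y - 3*x*y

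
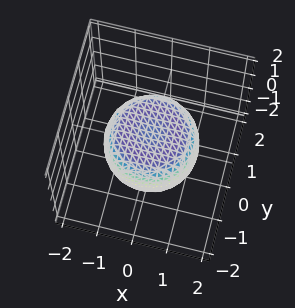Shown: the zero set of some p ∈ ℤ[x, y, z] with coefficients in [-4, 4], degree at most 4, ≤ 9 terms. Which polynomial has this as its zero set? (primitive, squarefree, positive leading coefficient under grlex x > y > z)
First, degree: a generic line meets the surface in up to 4 points, so deg p = 4.
Next, symmetries: the surface is invariant under rotation about z: p = q(x² + y², z).
Then, from the visible intercepts: a circular section at z = 0 has radius between 1 and 2.
Finally, these observations pin down the coefficients.

2*x^4 + 4*x^2*y^2 + 2*y^4 - 2*x^2 - 2*y^2 + 3*z^2 - 2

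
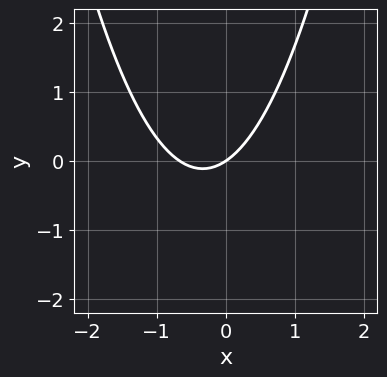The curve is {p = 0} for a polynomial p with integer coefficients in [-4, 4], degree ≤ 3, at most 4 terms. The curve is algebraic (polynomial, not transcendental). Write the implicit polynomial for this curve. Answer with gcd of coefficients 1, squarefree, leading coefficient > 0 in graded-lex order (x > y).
3*x^2 + 2*x - 3*y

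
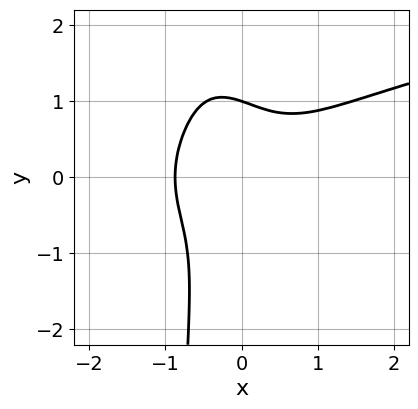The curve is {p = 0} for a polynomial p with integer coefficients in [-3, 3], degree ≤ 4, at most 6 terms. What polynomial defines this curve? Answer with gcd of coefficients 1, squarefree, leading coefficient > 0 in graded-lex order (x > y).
3*x^2*y^2 + 2*x*y^3 - 3*x^3 + 2*y^3 - 2

First, deg p = 4. No degree-3 curve has this shape.
Then, from the visible intercepts: it meets the y-axis at y = 1 (among the integer gridlines).
Finally, together with the visible shape, these determine p as stated.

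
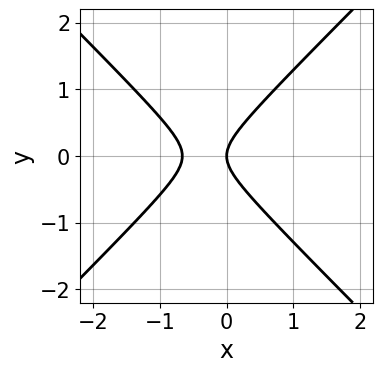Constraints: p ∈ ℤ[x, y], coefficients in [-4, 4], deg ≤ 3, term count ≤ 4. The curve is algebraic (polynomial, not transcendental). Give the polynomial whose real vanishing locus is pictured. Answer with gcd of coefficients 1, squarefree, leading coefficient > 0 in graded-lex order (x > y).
1. deg p = 2.
2. Symmetries: the y ↦ −y reflection is a symmetry, so y appears only in even powers.
3. Checking where it meets the axes: it meets the y-axis at y = 0 (among the integer gridlines); it crosses the x-axis at the gridline x = 0.
4. These observations pin down the coefficients.

3*x^2 - 3*y^2 + 2*x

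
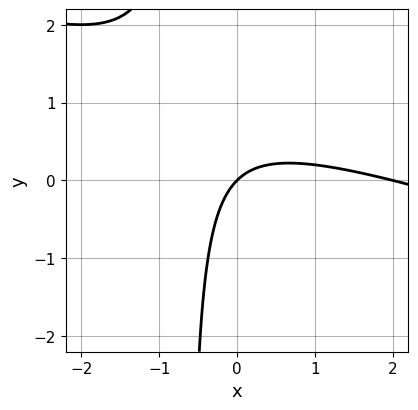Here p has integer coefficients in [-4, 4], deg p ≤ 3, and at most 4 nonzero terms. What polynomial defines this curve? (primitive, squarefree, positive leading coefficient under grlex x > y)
(a) Degree: no degree-1 curve has this shape, so deg p = 2.
(b) Observable constraints: it meets the y-axis at y = 0 (among the integer gridlines); among the integer gridlines, it crosses the x-axis at x ∈ {0, 2}.
(c) Putting this together gives p.

x^2 + 3*x*y - 2*x + 2*y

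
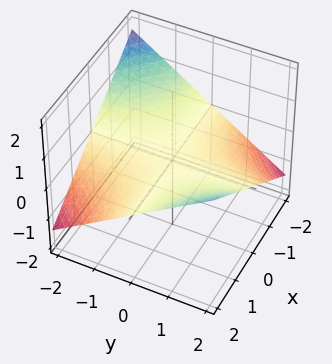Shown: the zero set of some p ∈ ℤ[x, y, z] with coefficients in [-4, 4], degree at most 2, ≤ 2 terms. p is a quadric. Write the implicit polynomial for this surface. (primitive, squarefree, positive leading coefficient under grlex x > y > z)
Degree: a saddle surface; a quadric, so deg p = 2.
Observable constraints: the visible y-axis segment lies entirely on the surface; every point of the x-axis in the box is on the surface; it crosses the z-axis at the gridline z = 0.
Solving for integer coefficients yields p as stated.

x*y - 3*z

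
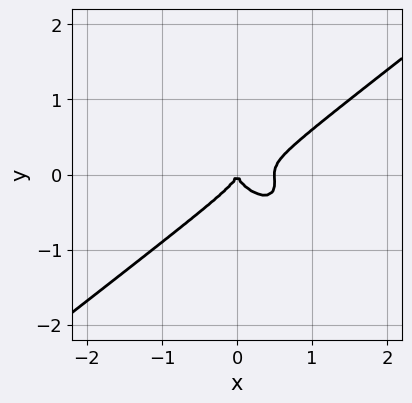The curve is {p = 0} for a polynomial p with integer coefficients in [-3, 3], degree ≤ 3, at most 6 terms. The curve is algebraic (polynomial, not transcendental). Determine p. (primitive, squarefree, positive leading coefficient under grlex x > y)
2*x^3 - x*y^2 - 3*y^3 - x^2

1. Degree: a generic line meets the curve in up to 3 points, so deg p = 3.
2. From the axis intercepts and sections: one y-axis crossing is at y = 0; one x-axis crossing is at x = 0.
3. Matching integer coefficients to the picture gives p.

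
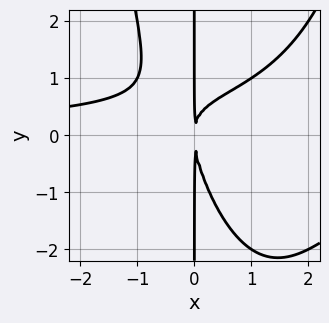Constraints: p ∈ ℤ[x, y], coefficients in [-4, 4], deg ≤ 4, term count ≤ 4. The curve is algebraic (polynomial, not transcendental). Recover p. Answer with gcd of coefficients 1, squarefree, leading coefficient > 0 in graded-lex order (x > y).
x^3*y - 2*x^2*y - x*y^2 + 2*x^2

(a) Degree: the shape is more complex than any degree-3 curve, so deg p = 4.
(b) Against the integer gridlines: every point of the y-axis in the box is on the curve.
(c) Solving for integer coefficients yields p as stated.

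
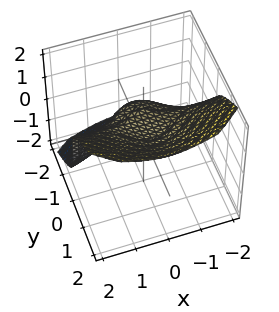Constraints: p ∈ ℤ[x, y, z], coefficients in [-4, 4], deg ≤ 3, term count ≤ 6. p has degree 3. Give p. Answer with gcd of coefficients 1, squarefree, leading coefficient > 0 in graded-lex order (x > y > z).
2*x^2*y + y^3 - 2*z^3 + 1

(a) The degree is 3 — a generic line meets the surface in up to 3 points.
(b) Against the integer gridlines: it meets the y-axis at y = -1 (among the integer gridlines); it misses every integer gridline on the x-axis.
(c) Together with the visible shape, these determine p as stated.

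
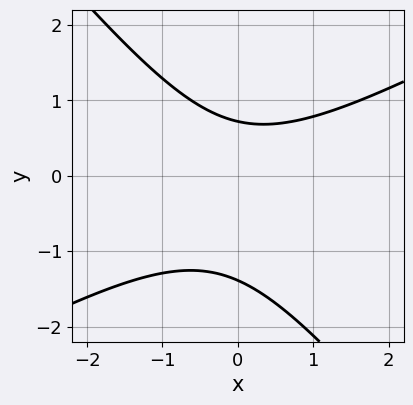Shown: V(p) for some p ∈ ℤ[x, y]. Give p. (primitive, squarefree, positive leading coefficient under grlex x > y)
1. deg p = 2. The shape is more complex than any degree-1 curve.
2. From the axis intercepts and sections: it misses every integer gridline on the x-axis.
3. Fitting integer coefficients to these (and the overall shape) gives p.

2*x^2 - 2*x*y - 3*y^2 - 2*y + 3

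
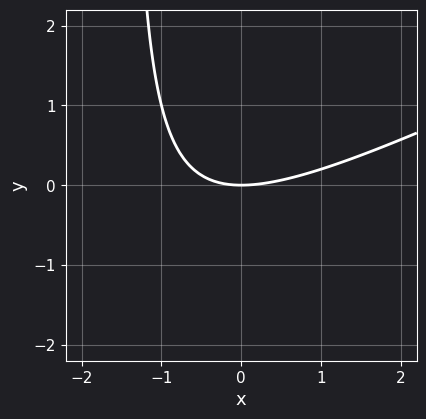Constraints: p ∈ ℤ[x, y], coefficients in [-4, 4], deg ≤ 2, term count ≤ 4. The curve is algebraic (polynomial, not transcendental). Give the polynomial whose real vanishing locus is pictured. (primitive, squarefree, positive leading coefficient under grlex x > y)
x^2 - 2*x*y - 3*y

The degree is 2 — a generic line meets the curve in up to 2 points.
Checking where it meets the axes: one x-axis crossing is at x = 0; it meets the y-axis at y = 0 (among the integer gridlines).
Fitting integer coefficients to these (and the overall shape) gives p.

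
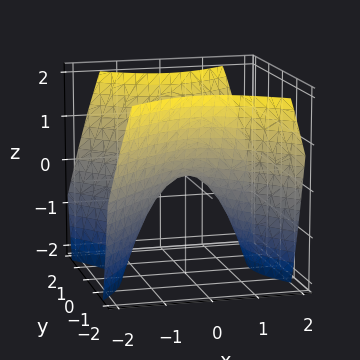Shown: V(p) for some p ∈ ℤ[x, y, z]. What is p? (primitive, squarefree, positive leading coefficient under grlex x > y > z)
(a) The degree is 2 — a hyperbolic paraboloid; a quadric.
(b) Symmetries: it's symmetric under x → −x, forcing even powers of x; mirror symmetry y ↦ −y ⇒ only even powers of y.
(c) Checking where it meets the axes: it crosses the z-axis at the gridline z = 0; it meets the x-axis at x = 0 (among the integer gridlines); one y-axis crossing is at y = 0.
(d) Putting this together gives p.

x^2 - y^2 + z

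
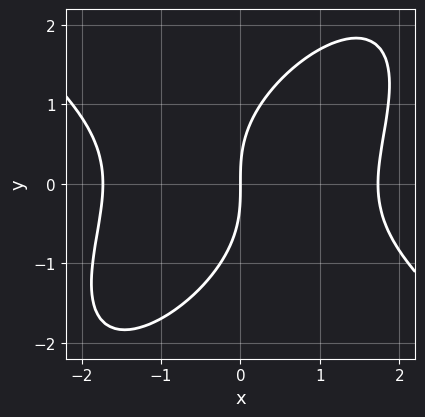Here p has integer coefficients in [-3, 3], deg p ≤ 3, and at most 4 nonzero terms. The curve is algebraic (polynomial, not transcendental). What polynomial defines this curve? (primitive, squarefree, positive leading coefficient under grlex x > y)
x^3 - x*y^2 + y^3 - 3*x

(a) The degree is 3 — no degree-2 curve has this shape.
(b) Observable constraints: it crosses the x-axis at the gridline x = 0; it meets the y-axis at y = 0 (among the integer gridlines).
(c) Matching integer coefficients to the picture gives p.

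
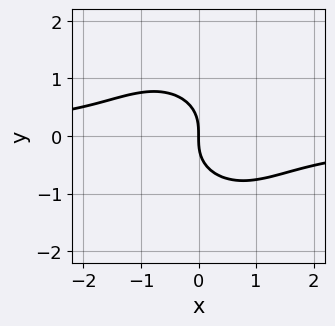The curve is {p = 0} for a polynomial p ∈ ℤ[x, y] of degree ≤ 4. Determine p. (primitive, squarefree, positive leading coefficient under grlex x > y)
1. Degree: the shape is more complex than any degree-2 curve, so deg p = 3.
2. From the axis intercepts and sections: one y-axis crossing is at y = 0; it crosses the x-axis at the gridline x = 0.
3. Putting this together gives p.

3*x^2*y + x*y^2 + 3*y^3 + 3*x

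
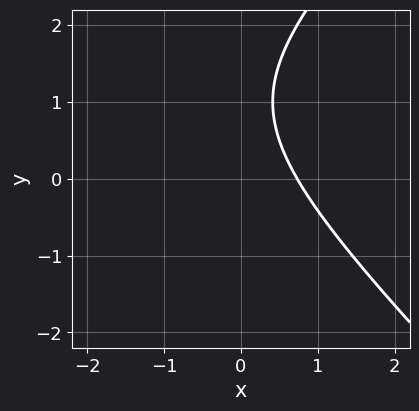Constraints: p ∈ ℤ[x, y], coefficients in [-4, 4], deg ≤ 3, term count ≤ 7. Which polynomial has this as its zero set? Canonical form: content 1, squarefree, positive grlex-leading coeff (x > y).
x^2 - y^2 + 2*x + 2*y - 2

(a) Degree: a generic line meets the curve in up to 2 points, so deg p = 2.
(b) Against the integer gridlines: it misses every integer gridline on the y-axis.
(c) Assembling these constraints gives the stated polynomial.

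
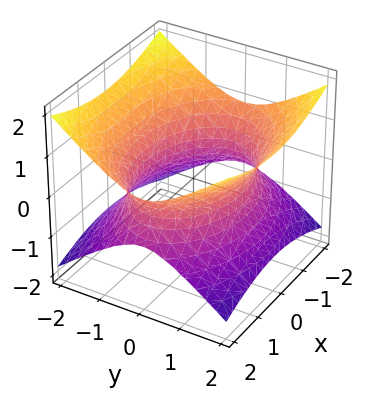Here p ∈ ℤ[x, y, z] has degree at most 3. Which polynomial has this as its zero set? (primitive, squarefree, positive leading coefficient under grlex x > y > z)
x^2 + 2*y^2 - 3*z^2 - 3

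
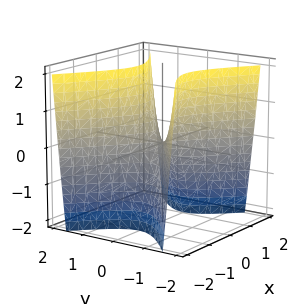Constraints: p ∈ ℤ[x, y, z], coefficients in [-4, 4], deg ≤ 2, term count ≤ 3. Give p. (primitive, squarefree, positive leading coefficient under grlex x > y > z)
First, degree: a saddle surface; a quadric, so deg p = 2.
Then, symmetries: it's symmetric under y → −y, forcing even powers of y; mirror symmetry x ↦ −x ⇒ only even powers of x.
Then, observable constraints: one x-axis crossing is at x = 0; one z-axis crossing is at z = 0; it meets the y-axis at y = 0 (among the integer gridlines).
Finally, together with the visible shape, these determine p as stated.

2*x^2 - 3*y^2 + z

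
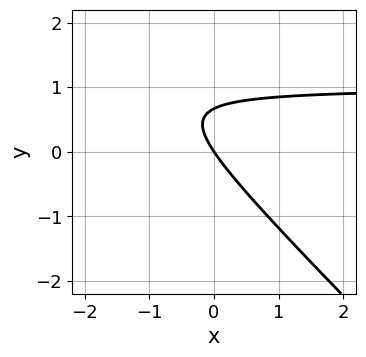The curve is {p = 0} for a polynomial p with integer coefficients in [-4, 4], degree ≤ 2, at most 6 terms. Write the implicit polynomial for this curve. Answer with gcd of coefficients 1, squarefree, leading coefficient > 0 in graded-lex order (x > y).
Degree: a generic line meets the curve in up to 2 points, so deg p = 2.
Observable constraints: one y-axis crossing is at y = 0; one x-axis crossing is at x = 0.
Together with the visible shape, these determine p as stated.

3*x*y + 3*y^2 - 3*x - 2*y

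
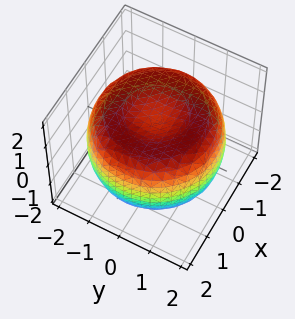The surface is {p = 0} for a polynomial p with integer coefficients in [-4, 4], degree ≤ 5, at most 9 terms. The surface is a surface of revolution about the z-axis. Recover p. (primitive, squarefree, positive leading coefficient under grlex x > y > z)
(a) The degree is 4 — the shape is more complex than any degree-3 surface.
(b) Symmetries: rotational symmetry about the z-axis ⇒ p depends on x, y only through x² + y².
(c) Reading off the gridlines: among the integer gridlines, it crosses the z-axis at z ∈ {-1, 1}; a circular section at z = 1 has radius between 1 and 2.
(d) Putting this together gives p.

x^4 + 2*x^2*y^2 + y^4 - 3*x^2 - 3*y^2 + 3*z^2 - 3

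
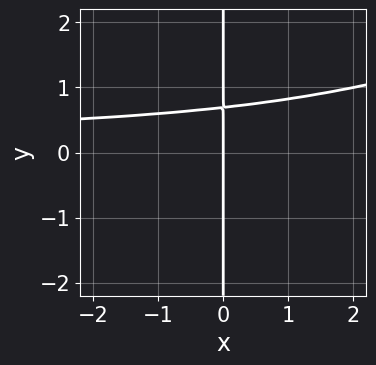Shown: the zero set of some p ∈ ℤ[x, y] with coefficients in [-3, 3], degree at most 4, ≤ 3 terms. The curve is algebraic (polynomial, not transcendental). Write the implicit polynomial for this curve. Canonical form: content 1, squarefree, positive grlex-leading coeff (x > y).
(a) The degree is 4 — the shape is more complex than any degree-3 curve.
(b) From the axis intercepts and sections: the visible y-axis segment lies entirely on the curve; it crosses the x-axis at the gridline x = 0.
(c) Putting this together gives p.

x^2*y^2 - 3*x*y^3 + x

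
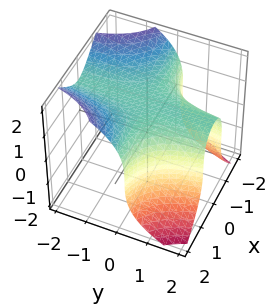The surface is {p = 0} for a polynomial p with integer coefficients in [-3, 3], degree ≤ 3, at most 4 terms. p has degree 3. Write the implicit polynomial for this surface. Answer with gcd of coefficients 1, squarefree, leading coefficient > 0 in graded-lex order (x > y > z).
deg p = 3. No degree-2 surface has this shape.
Checking where it meets the axes: the surface avoids every integer y-axis point in the box; the surface avoids every integer x-axis point in the box.
Putting this together gives p.

2*x^2*y + z^3 - 2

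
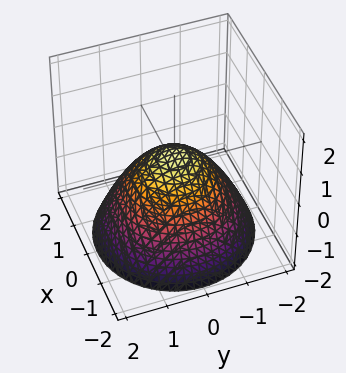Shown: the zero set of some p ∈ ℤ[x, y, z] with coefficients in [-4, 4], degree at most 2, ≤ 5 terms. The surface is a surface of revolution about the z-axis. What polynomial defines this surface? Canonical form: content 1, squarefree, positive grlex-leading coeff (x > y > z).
2*x^2 + 2*y^2 + 3*z - 1

(a) deg p = 2. A generic line meets the surface in up to 2 points.
(b) Symmetries: the z-axis is an axis of rotation, so x and y enter only as x² + y².
(c) Observable constraints: a circular section at z = 0 has radius between 0 and 1.
(d) Putting this together gives p.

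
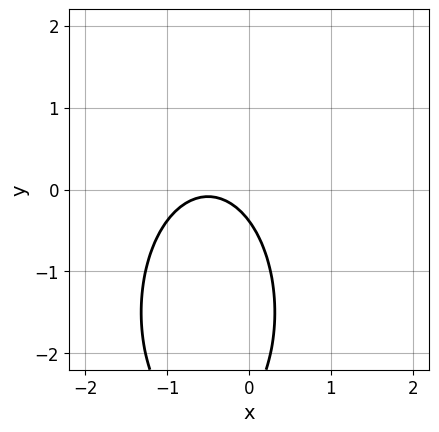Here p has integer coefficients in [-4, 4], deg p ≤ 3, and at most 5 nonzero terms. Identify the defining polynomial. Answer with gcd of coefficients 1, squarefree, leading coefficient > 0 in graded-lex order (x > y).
First, the degree is 2 — no degree-1 curve has this shape.
Then, from the axis intercepts and sections: the curve avoids every integer x-axis point in the box.
Finally, fitting integer coefficients to these (and the overall shape) gives p.

3*x^2 + y^2 + 3*x + 3*y + 1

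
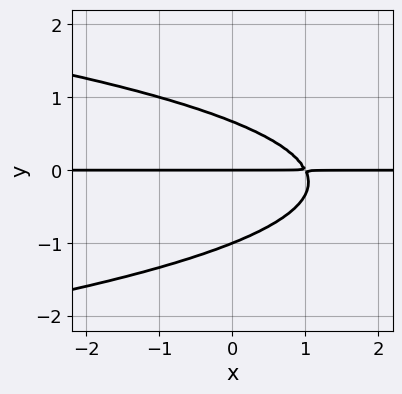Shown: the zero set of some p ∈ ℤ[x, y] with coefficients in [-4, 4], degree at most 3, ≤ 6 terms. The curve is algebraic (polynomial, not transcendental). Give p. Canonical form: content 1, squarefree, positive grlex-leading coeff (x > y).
(a) The degree is 3 — no degree-2 curve has this shape.
(b) Checking where it meets the axes: the y-axis gridline crossings are at y ∈ {-1, 0}; the visible x-axis segment lies entirely on the curve.
(c) The integer polynomial consistent with all of this is the stated p.

3*y^3 + 2*x*y + y^2 - 2*y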